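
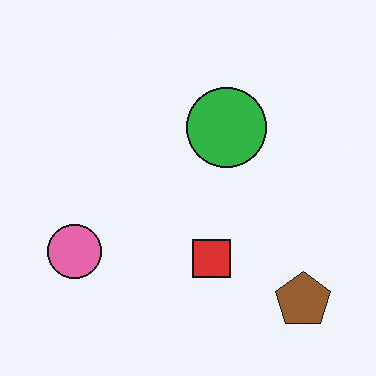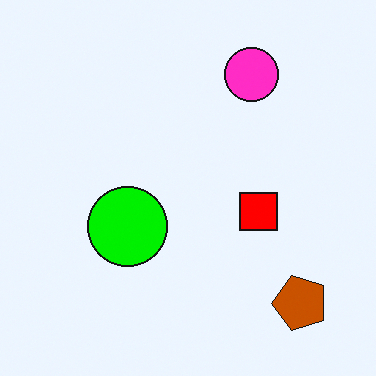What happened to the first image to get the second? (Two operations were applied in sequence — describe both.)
This is the original image transposed (reflected across the top-left ↔ bottom-right diagonal), then made much more vivid (saturation change).

Shapes have swapped their row and column positions — what was in the top-right is now in the bottom-left — a diagonal reflection. All colors are more vivid — a global saturation change.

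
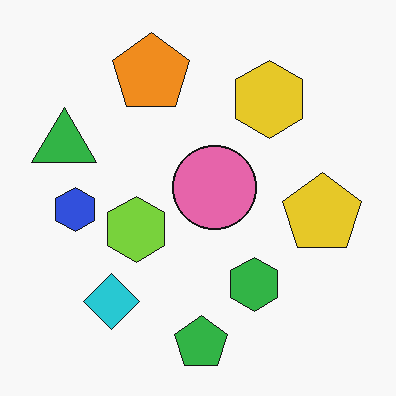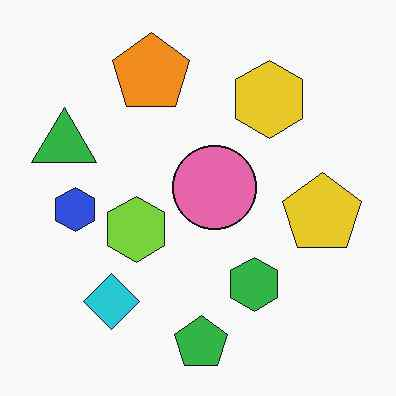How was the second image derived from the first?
The transformation is: given moderate JPEG compression.

Blocky 8×8 compression artifacts appear around shape edges and the flat background shows ringing — characteristic JPEG degradation.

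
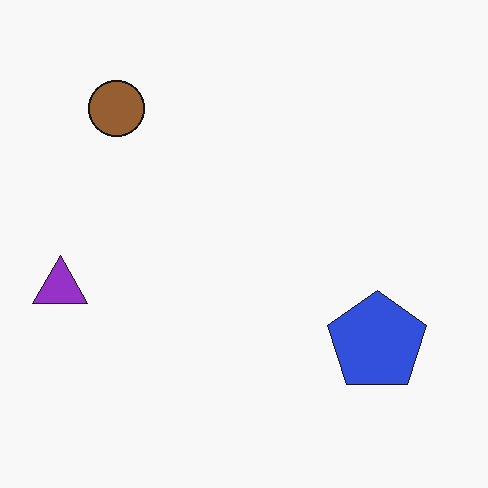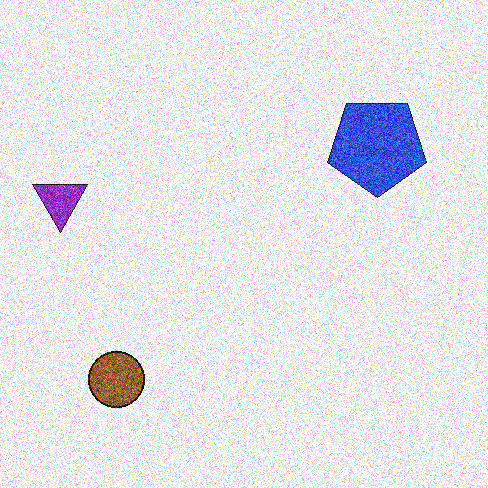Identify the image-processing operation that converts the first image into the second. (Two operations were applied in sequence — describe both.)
The transformation is: flipped vertically (top ↔ bottom), then degraded with a thick layer of grain.

The brown circle is in the top-left of the first image and the bottom-left of the second — shapes on opposite sides of the horizontal midline have swapped in a mirror flip. Random speckle covers the whole image, including the flat background.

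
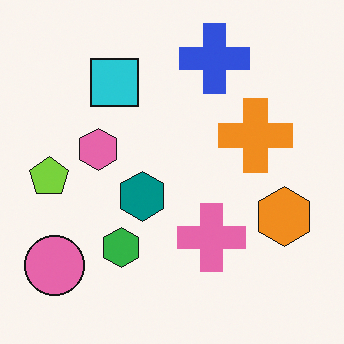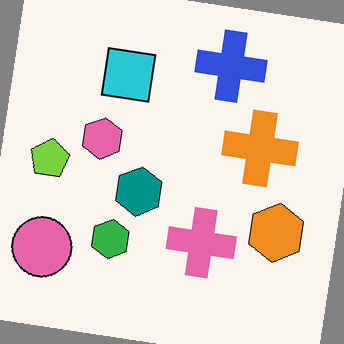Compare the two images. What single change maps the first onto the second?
This is the original image rotated clockwise by a small amount.

Every shape is tilted by the same angle and the image corners show triangular fill wedges — a whole-image rotation by a non-right angle.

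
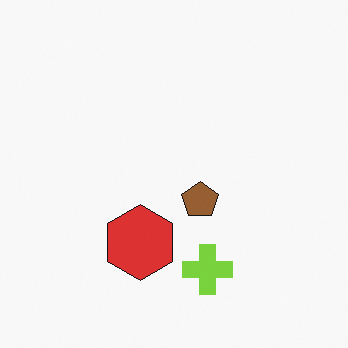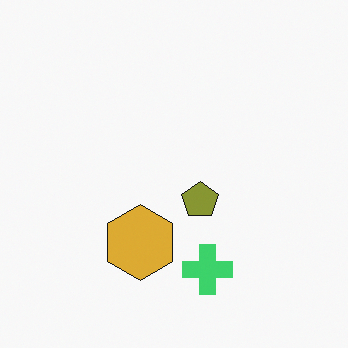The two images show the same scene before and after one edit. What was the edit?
The transformation is: hue-shifted slightly.

Every shape's color has rotated by the same amount around the hue wheel — a uniform hue shift.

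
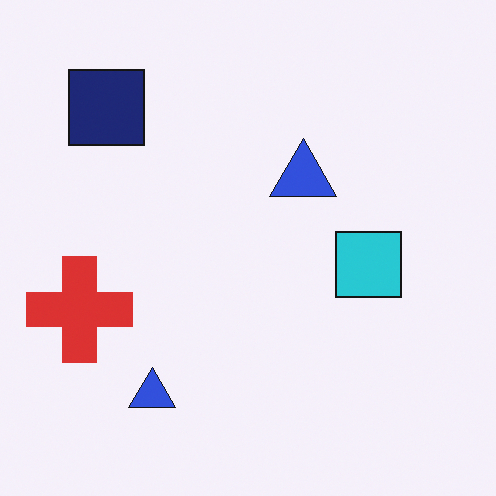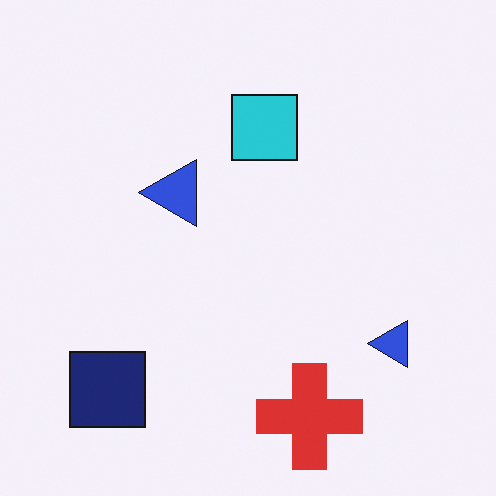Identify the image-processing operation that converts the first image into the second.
Rotated 90° counter-clockwise.

The navy square sits in the top-left of the first image and the bottom-left of the second — consistent with a whole-image 90° counter-clockwise rotation.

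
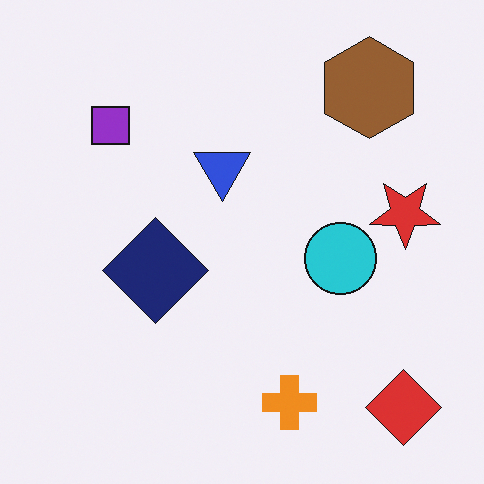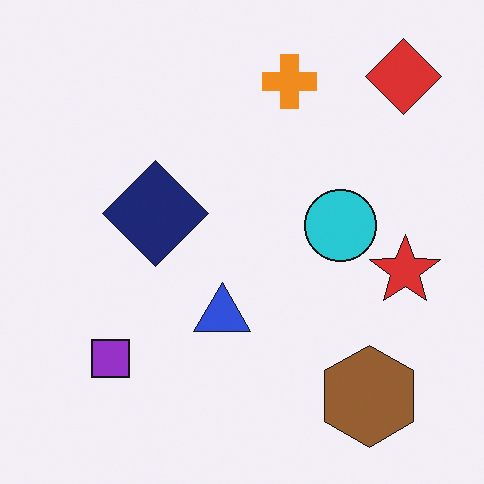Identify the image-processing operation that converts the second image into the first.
The transformation is: flipped vertically (top ↔ bottom).

The red diamond is in the top-right of the second image and the bottom-right of the first — shapes on opposite sides of the horizontal midline have swapped in a mirror flip.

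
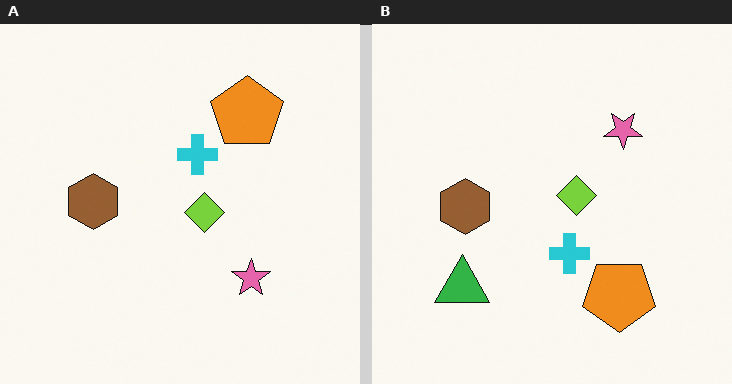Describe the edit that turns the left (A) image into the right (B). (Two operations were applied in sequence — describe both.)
It was flipped vertically (top ↔ bottom), then overlaid with an additional green triangle.

The orange pentagon is in the top-right of the left (A) image and the bottom-right of the right (B) — shapes on opposite sides of the horizontal midline have swapped in a mirror flip. A green triangle appears in the right (B) image that is absent from the left (A).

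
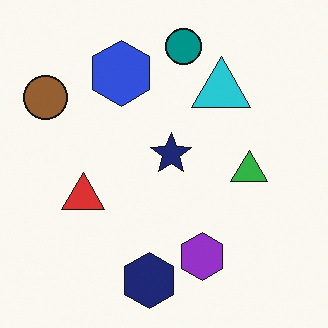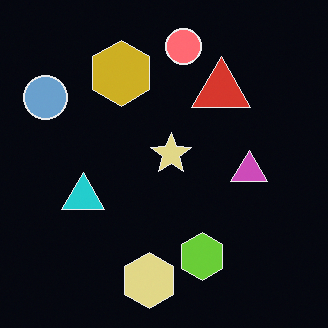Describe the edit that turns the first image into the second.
The transformation is: color-inverted (negative).

The light background has become dark and every shape's color is its complement — a photographic negative.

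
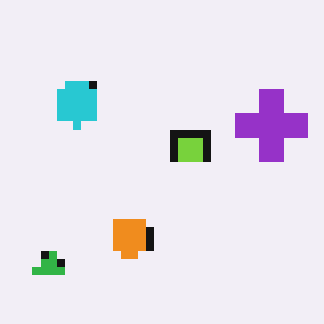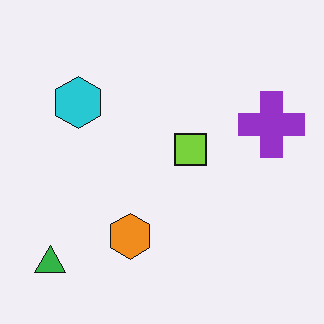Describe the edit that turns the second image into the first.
Pixelated into visible square blocks.

Shapes are reduced to large square blocks; fine edges and outlines are lost — a downscale-then-upscale (mosaic) effect.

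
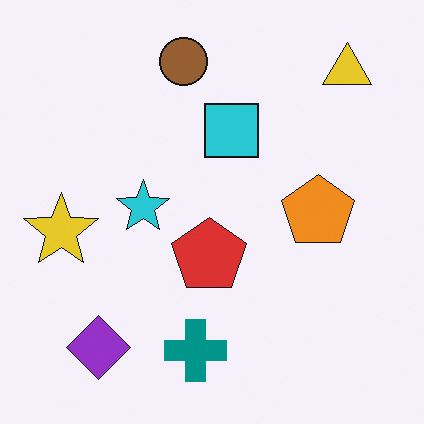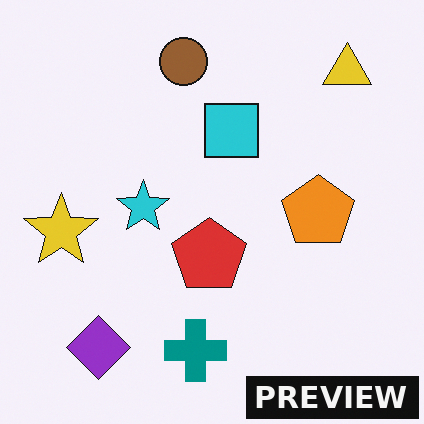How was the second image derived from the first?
Watermarked with the text "PREVIEW" in the lower-right corner.

A dark label reading "PREVIEW" appears in the lower-right corner.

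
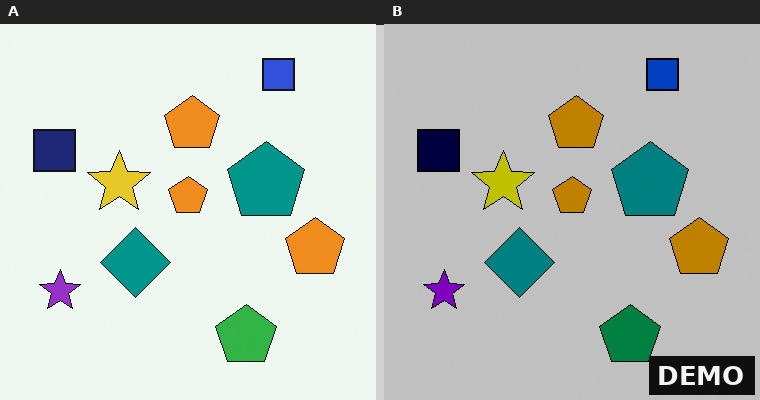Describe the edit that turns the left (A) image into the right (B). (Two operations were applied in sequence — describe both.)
The image was aggressively posterized, then watermarked with the text "DEMO" in the lower-right corner.

Each flat color has snapped to a coarser quantized level — most visibly, the near-white background has dropped to a flat grey. A dark label reading "DEMO" appears in the lower-right corner.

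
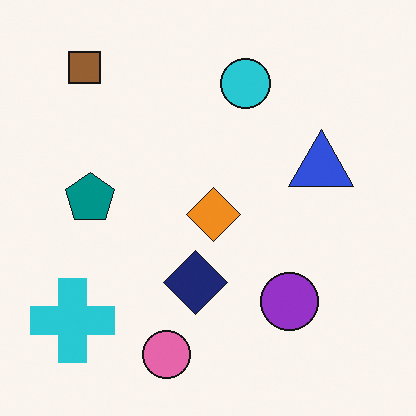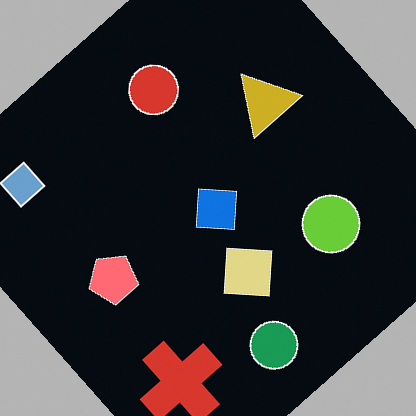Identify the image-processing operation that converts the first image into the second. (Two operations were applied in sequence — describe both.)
The second image is the first color-inverted (negative), then rotated counter-clockwise by a large amount — several tens of degrees.

The light background has become dark and every shape's color is its complement — a photographic negative. Every shape is tilted by the same angle and the image corners show triangular fill wedges — a whole-image rotation by a non-right angle.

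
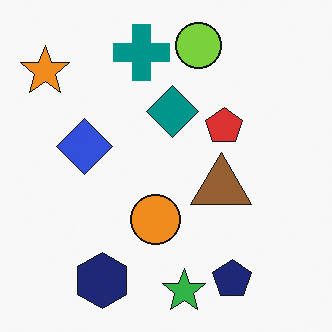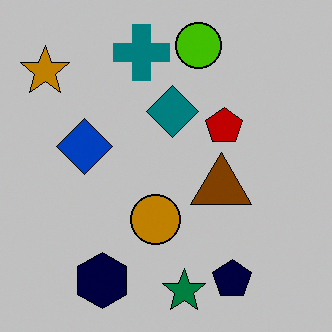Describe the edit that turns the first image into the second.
The transformation is: aggressively posterized.

Each flat color has snapped to a coarser quantized level — most visibly, the near-white background has dropped to a flat grey.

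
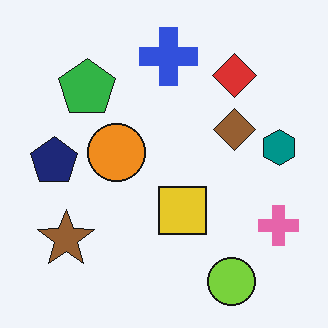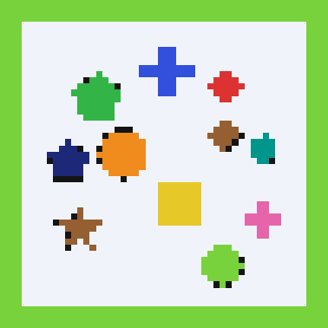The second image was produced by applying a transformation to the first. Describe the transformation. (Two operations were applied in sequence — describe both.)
This is the original image pixelated into visible square blocks, then framed with a lime border.

Shapes are reduced to large square blocks; fine edges and outlines are lost — a downscale-then-upscale (mosaic) effect. A solid lime frame runs around the edge of the second image, with the content slightly shrunk inside it.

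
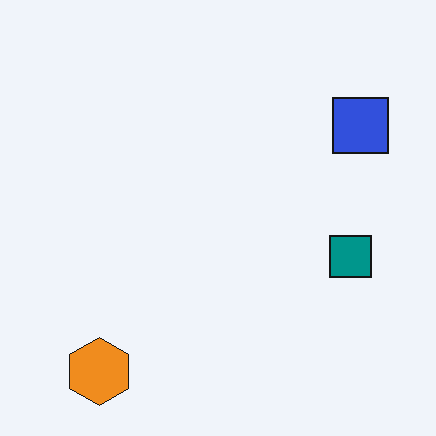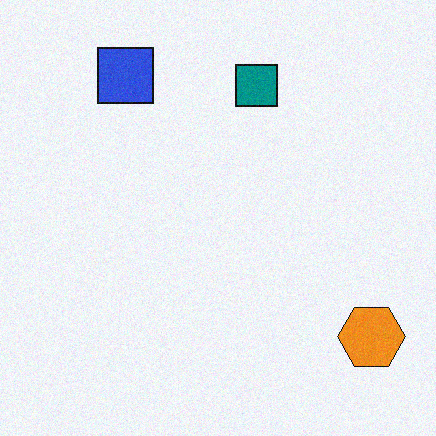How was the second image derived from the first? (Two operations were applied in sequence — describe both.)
The transformation is: rotated 90° counter-clockwise, then degraded with a light layer of grain.

The orange hexagon sits in the bottom-left of the first image and the bottom-right of the second — consistent with a whole-image 90° counter-clockwise rotation. Random speckle covers the whole image, including the flat background.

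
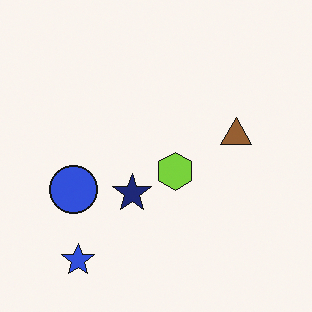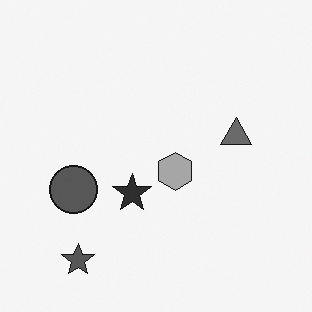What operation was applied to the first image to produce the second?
The transformation is: converted to grayscale.

All color is removed — every shape is now a shade of grey.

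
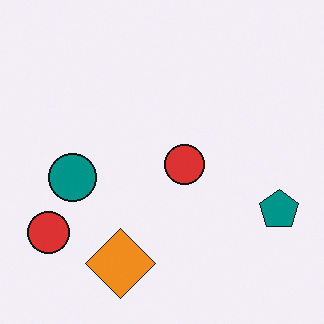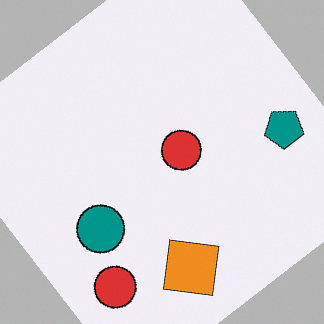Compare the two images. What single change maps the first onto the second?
It was rotated counter-clockwise by a large amount — several tens of degrees.

Every shape is tilted by the same angle and the image corners show triangular fill wedges — a whole-image rotation by a non-right angle.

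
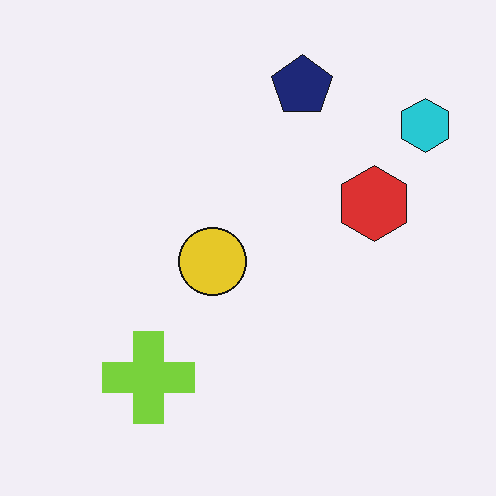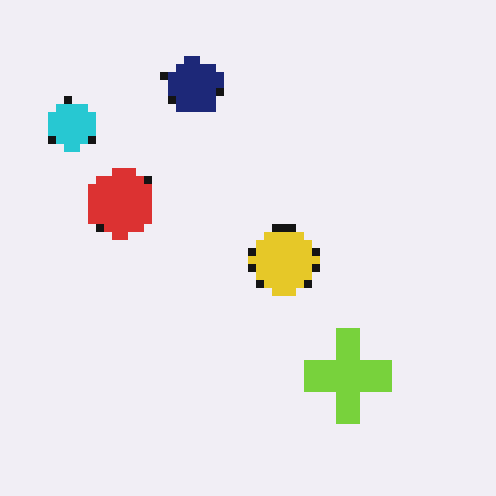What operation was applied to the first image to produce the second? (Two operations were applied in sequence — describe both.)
The transformation is: pixelated into visible square blocks, then flipped horizontally (left ↔ right).

Shapes are reduced to large square blocks; fine edges and outlines are lost — a downscale-then-upscale (mosaic) effect. The cyan hexagon is in the top-right of the first image and the top-left of the second — shapes on opposite sides of the vertical midline have swapped in a mirror flip.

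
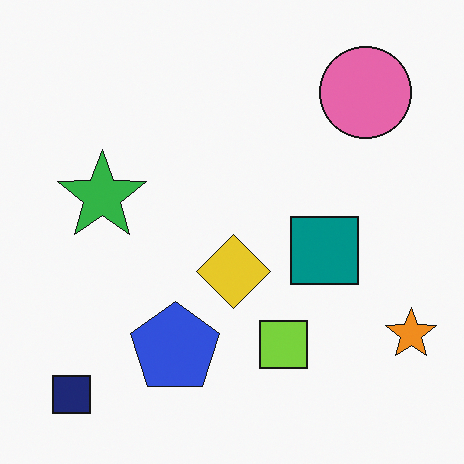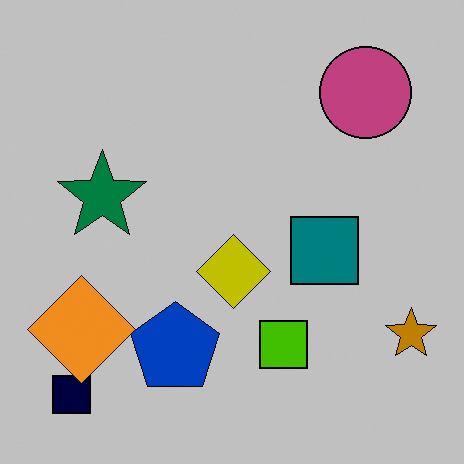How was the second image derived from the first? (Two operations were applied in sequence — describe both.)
The transformation is: aggressively posterized, then overlaid with an additional orange diamond.

Each flat color has snapped to a coarser quantized level — most visibly, the near-white background has dropped to a flat grey. An orange diamond appears in the second image that is absent from the first.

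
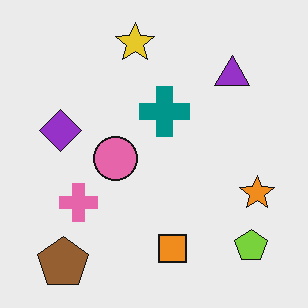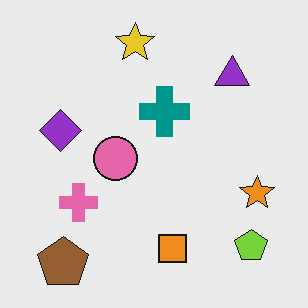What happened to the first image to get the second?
The transformation is: JPEG-compressed with visible artifacts.

Blocky 8×8 compression artifacts appear around shape edges and the flat background shows ringing — characteristic JPEG degradation.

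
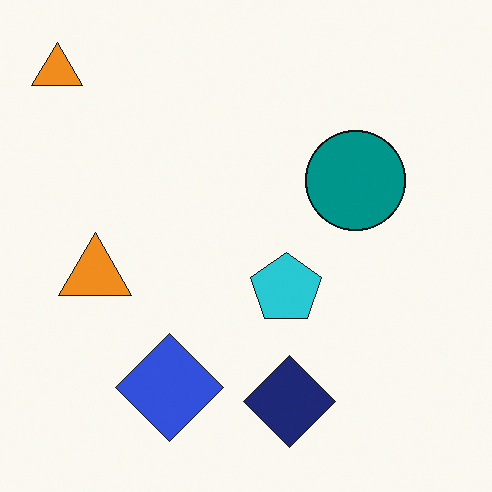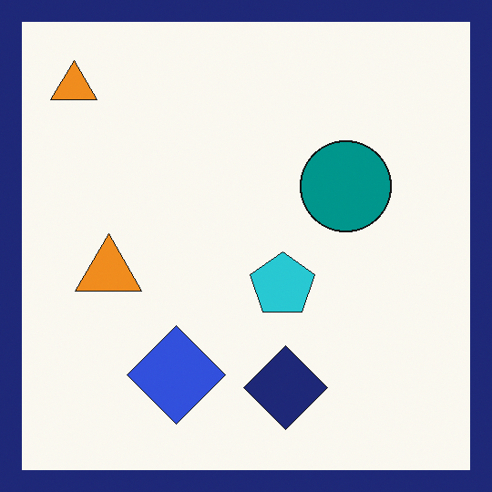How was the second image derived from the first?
This is the original image framed with a navy border.

A solid navy frame runs around the edge of the second image, with the content slightly shrunk inside it.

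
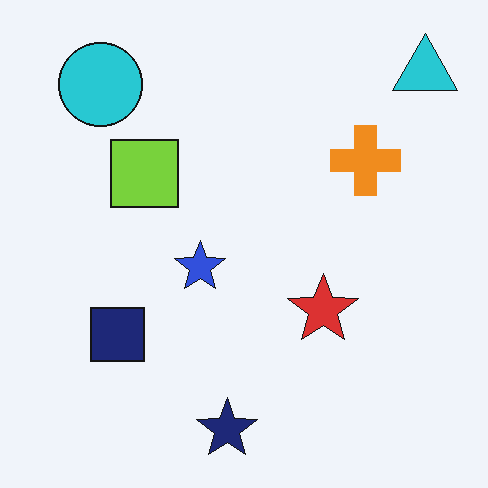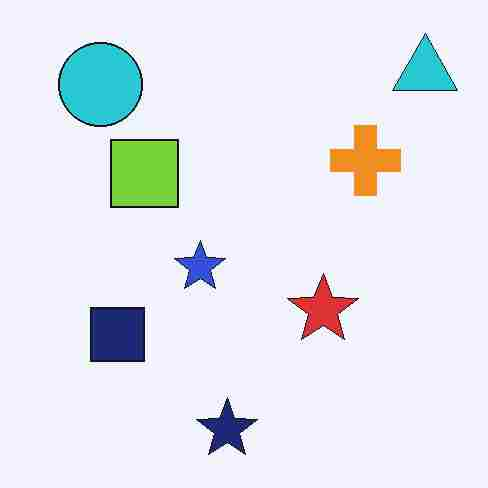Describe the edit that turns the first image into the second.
The second image is the first heavily JPEG-compressed with obvious blocking artifacts.

Blocky 8×8 compression artifacts appear around shape edges and the flat background shows ringing — characteristic JPEG degradation.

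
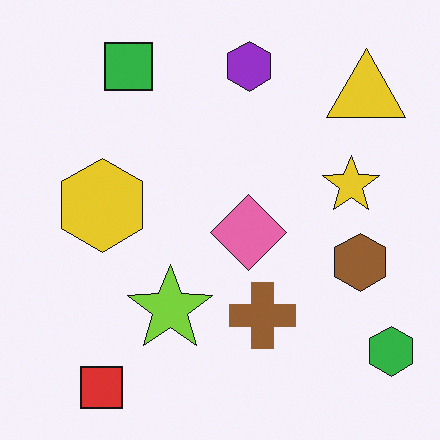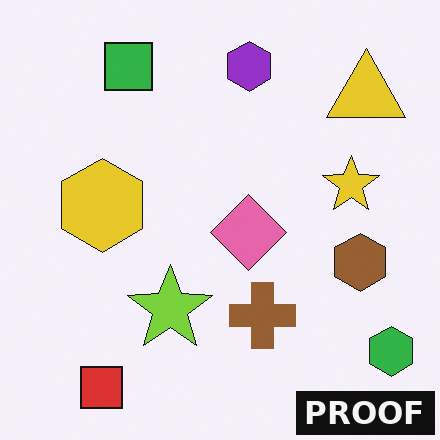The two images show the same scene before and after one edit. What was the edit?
It was watermarked with the text "PROOF" in the lower-right corner.

A dark label reading "PROOF" appears in the lower-right corner.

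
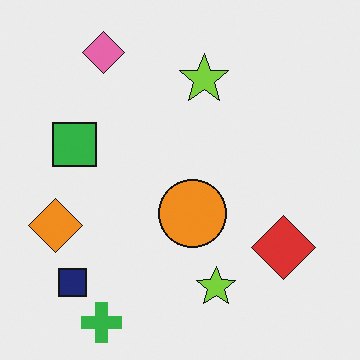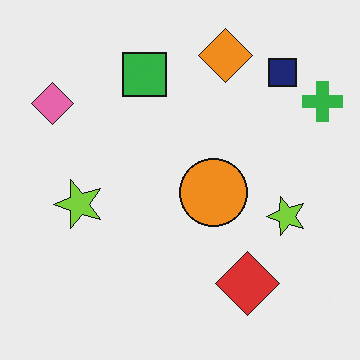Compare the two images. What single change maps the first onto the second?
This is the original image transposed (reflected across the top-left ↔ bottom-right diagonal).

Shapes have swapped their row and column positions — what was in the top-right is now in the bottom-left — a diagonal reflection.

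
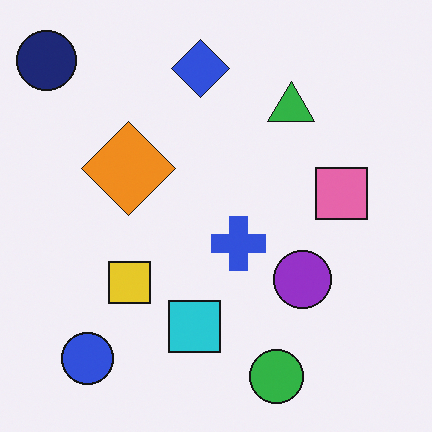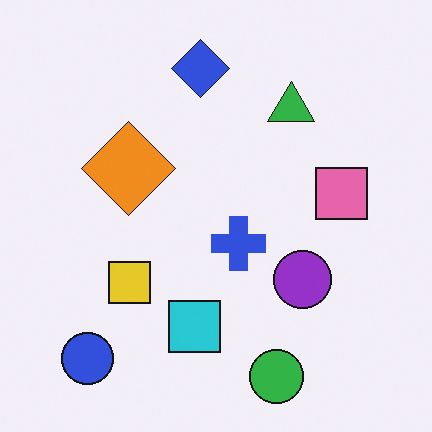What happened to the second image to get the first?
It was overlaid with an additional navy circle.

A navy circle appears in the first image that is absent from the second.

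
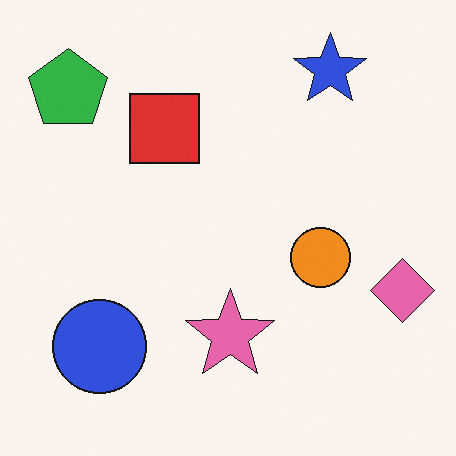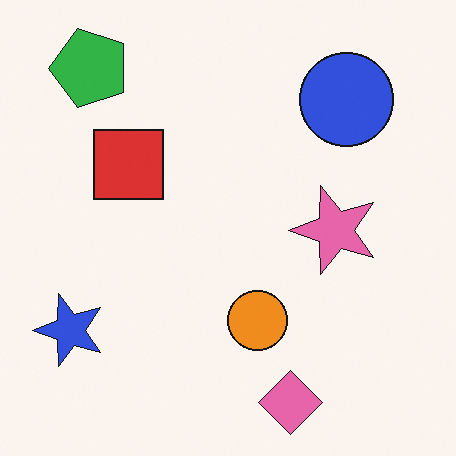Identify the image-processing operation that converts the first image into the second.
It was transposed (reflected across the top-left ↔ bottom-right diagonal).

Shapes have swapped their row and column positions — what was in the top-right is now in the bottom-left — a diagonal reflection.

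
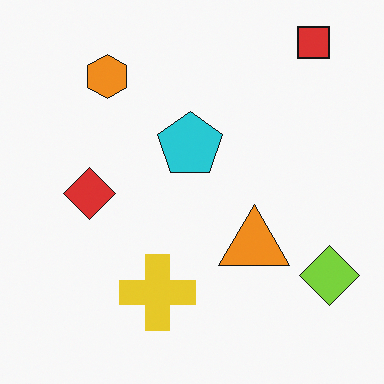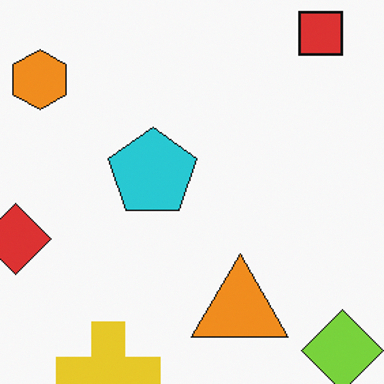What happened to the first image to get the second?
The second image is the first cropped slightly and scaled back up.

The visible shapes are larger and the field of view is narrower; shapes near the original edges may be partly or wholly outside the frame — a crop-and-rescale.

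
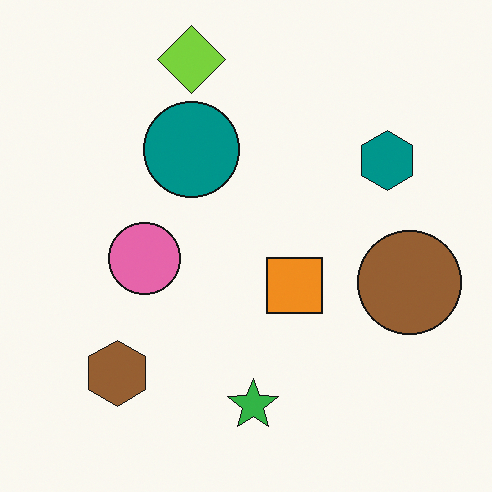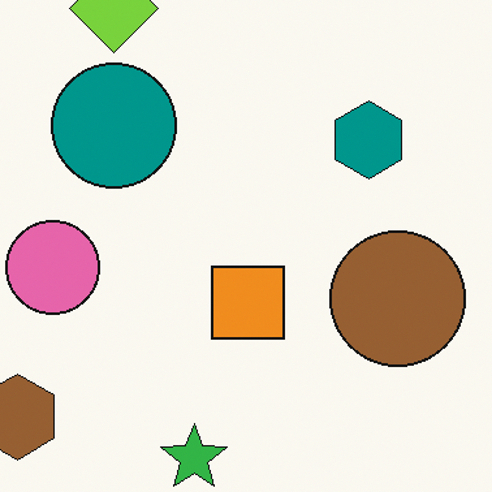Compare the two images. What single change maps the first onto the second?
The second image is the first cropped to a modestly smaller region and rescaled.

The visible shapes are larger and the field of view is narrower; shapes near the original edges may be partly or wholly outside the frame — a crop-and-rescale.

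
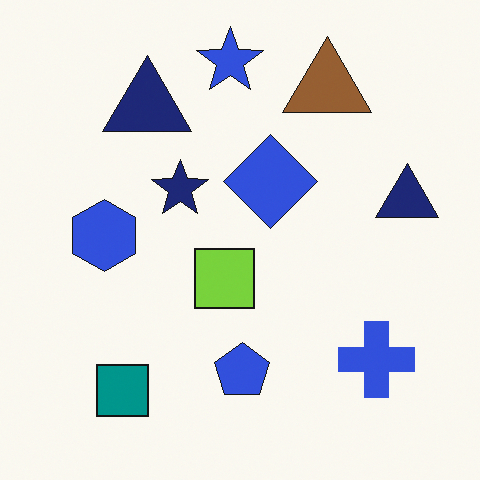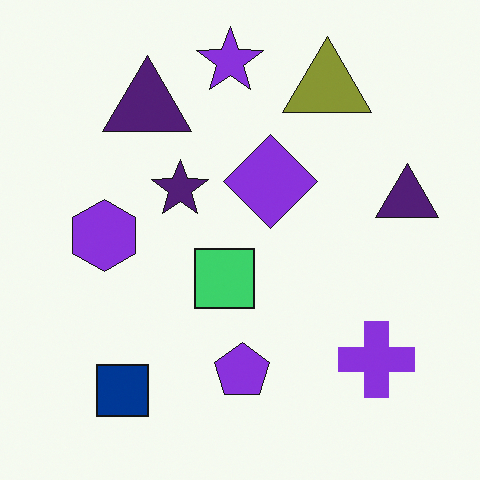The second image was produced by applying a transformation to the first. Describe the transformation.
Hue-shifted by a small amount.

Every shape's color has rotated by the same amount around the hue wheel — a uniform hue shift.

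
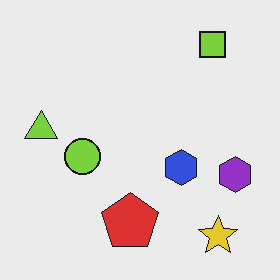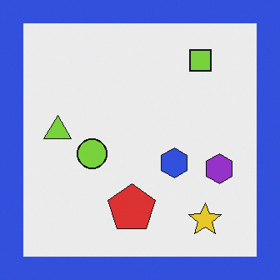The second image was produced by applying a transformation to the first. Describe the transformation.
The second image is the first framed with a blue border.

A solid blue frame runs around the edge of the second image, with the content slightly shrunk inside it.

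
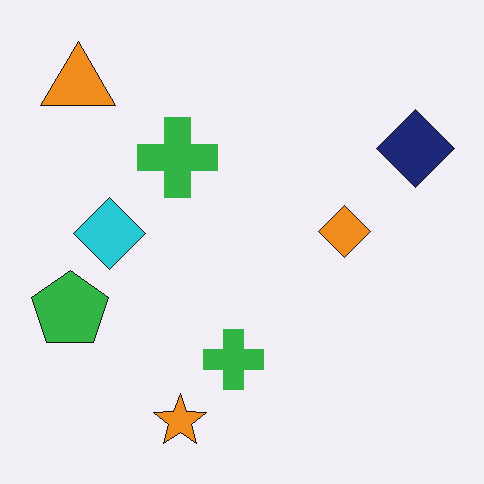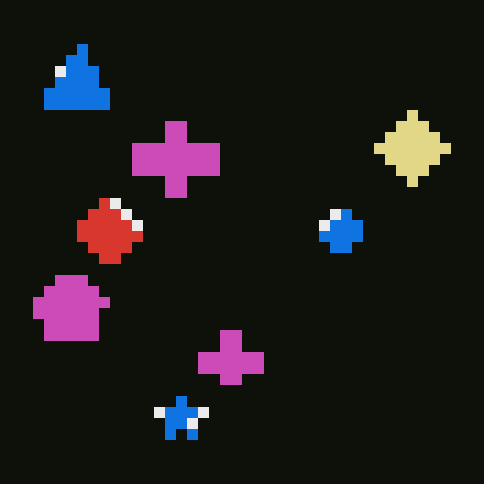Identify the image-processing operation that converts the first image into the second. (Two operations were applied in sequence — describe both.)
The second image is the first color-inverted (negative), then heavily pixelated into large blocks.

The light background has become dark and every shape's color is its complement — a photographic negative. Shapes are reduced to large square blocks; fine edges and outlines are lost — a downscale-then-upscale (mosaic) effect.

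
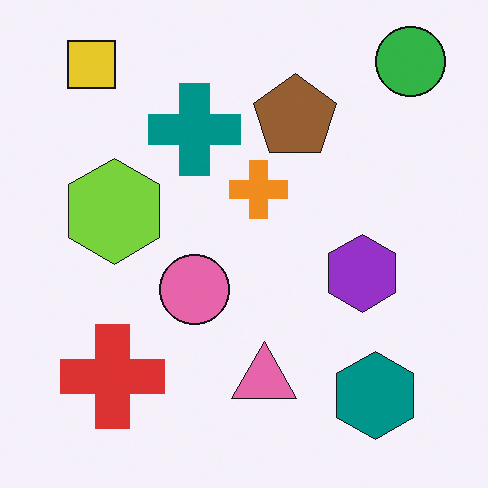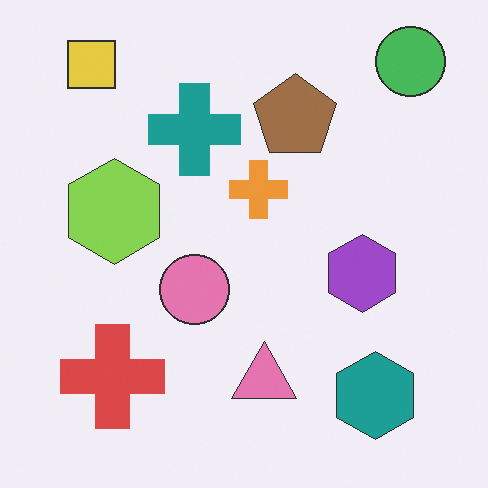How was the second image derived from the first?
The transformation is: given slightly reduced contrast.

Tones are pushed toward mid-grey across the whole image — a global contrast change.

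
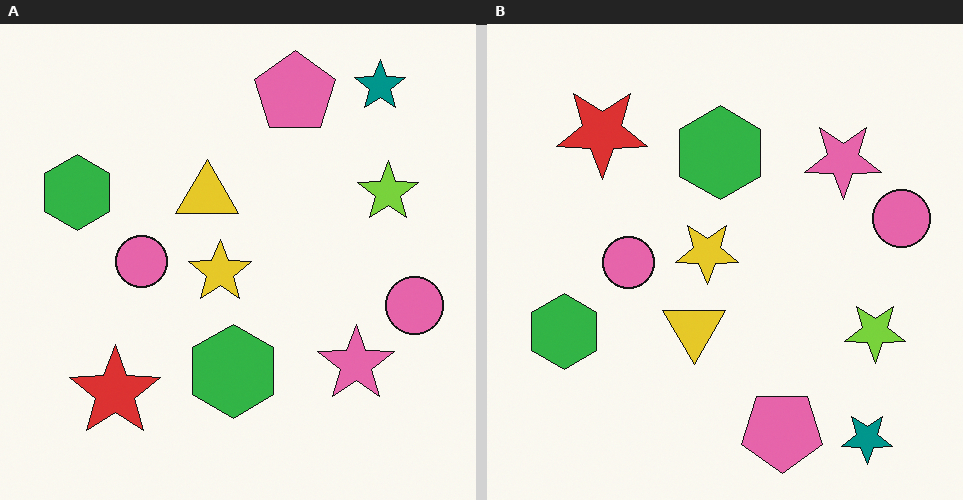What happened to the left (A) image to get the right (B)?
It was flipped vertically (top ↔ bottom).

The teal star is in the top-right of the left (A) image and the bottom-right of the right (B) — shapes on opposite sides of the horizontal midline have swapped in a mirror flip.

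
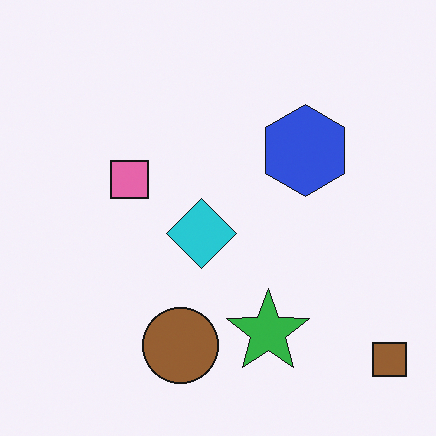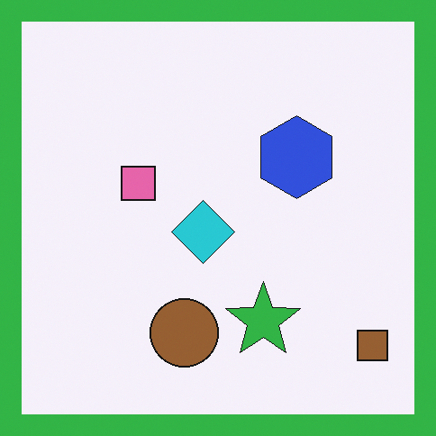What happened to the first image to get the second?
The image was framed with a green border.

A solid green frame runs around the edge of the second image, with the content slightly shrunk inside it.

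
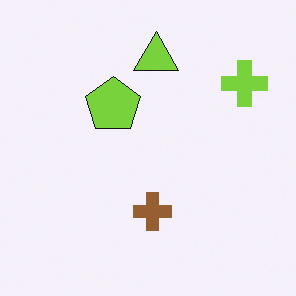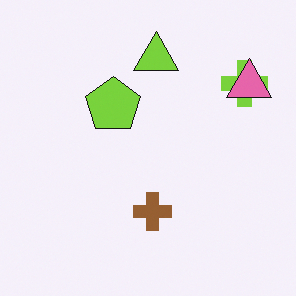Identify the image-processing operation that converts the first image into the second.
The second image is the first overlaid with an additional pink triangle.

A pink triangle appears in the second image that is absent from the first.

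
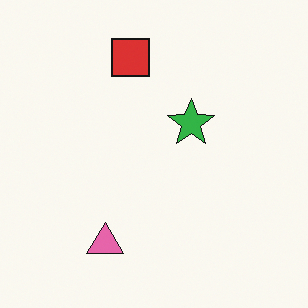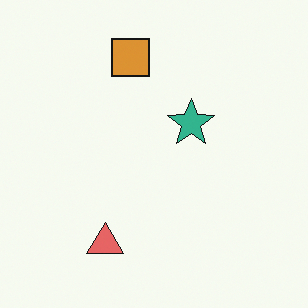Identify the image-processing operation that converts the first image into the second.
The second image is the first hue-shifted by a small amount.

Every shape's color has rotated by the same amount around the hue wheel — a uniform hue shift.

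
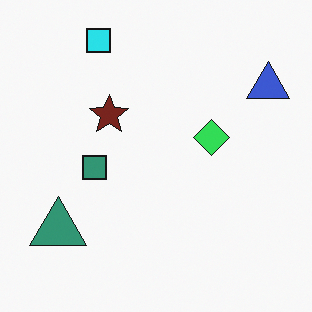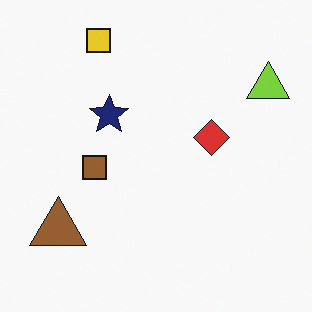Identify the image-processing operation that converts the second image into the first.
The first image is the second hue-shifted through roughly a third of the color wheel.

Every shape's color has rotated by the same amount around the hue wheel — a uniform hue shift.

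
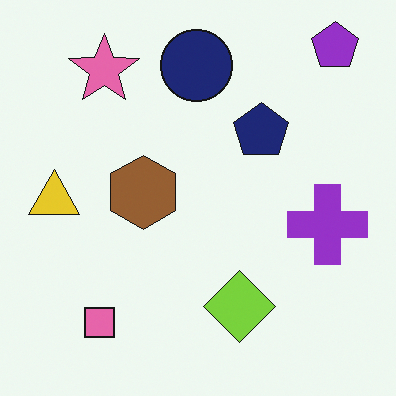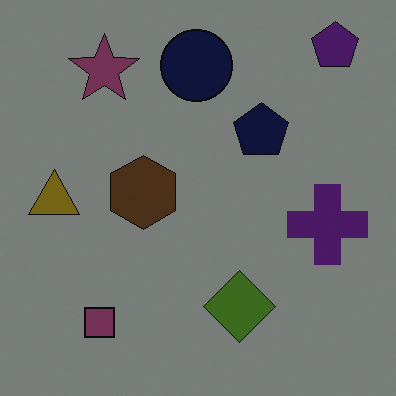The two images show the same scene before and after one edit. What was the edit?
The image was noticeably darkened.

Every pixel — background and shapes alike — is uniformly darkened.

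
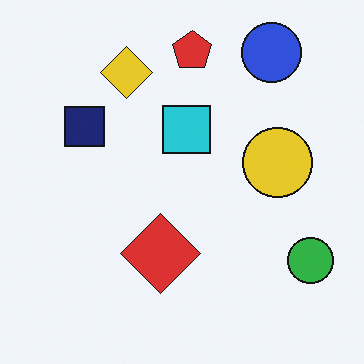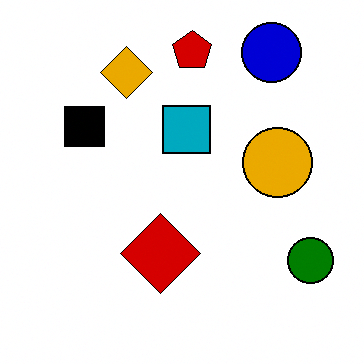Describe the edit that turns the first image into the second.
The second image is the first boosted in contrast.

Tones are pushed away from mid-grey across the whole image — a global contrast change.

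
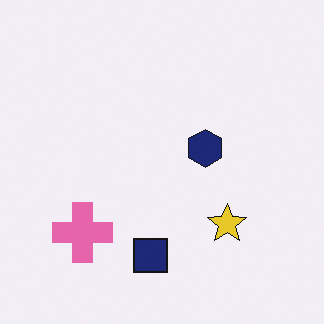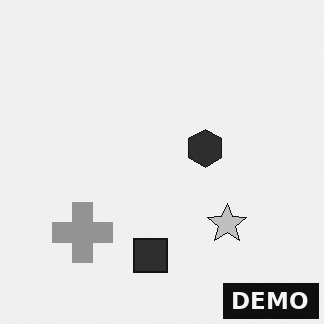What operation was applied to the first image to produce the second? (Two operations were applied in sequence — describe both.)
The second image is the first converted to grayscale, then watermarked with the text "DEMO" in the lower-right corner.

All color is removed — every shape is now a shade of grey. A dark label reading "DEMO" appears in the lower-right corner.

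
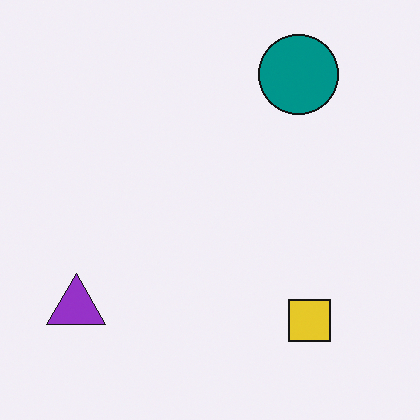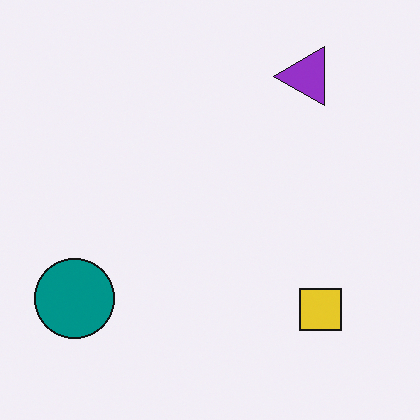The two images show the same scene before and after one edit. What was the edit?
The image was transposed (reflected across the top-left ↔ bottom-right diagonal).

Shapes have swapped their row and column positions — what was in the top-right is now in the bottom-left — a diagonal reflection.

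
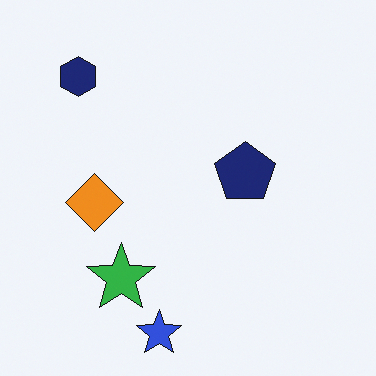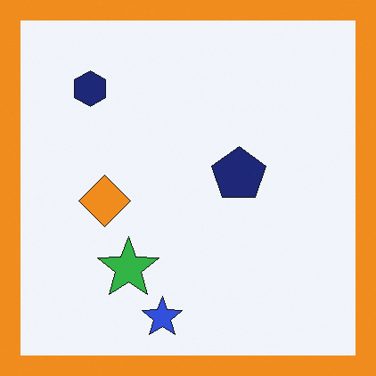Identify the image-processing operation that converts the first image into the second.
Framed with a orange border.

A solid orange frame runs around the edge of the second image, with the content slightly shrunk inside it.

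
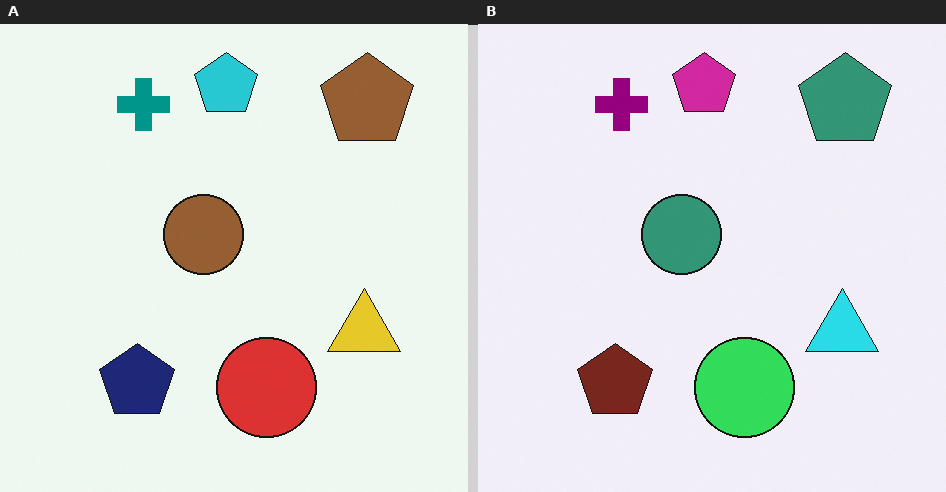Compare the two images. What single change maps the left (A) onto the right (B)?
Hue-shifted noticeably.

Every shape's color has rotated by the same amount around the hue wheel — a uniform hue shift.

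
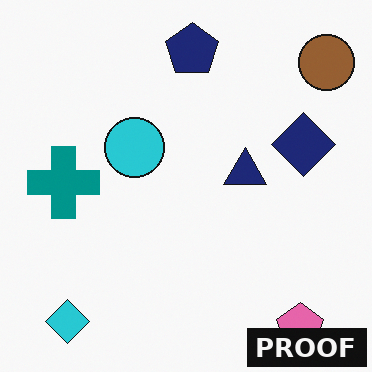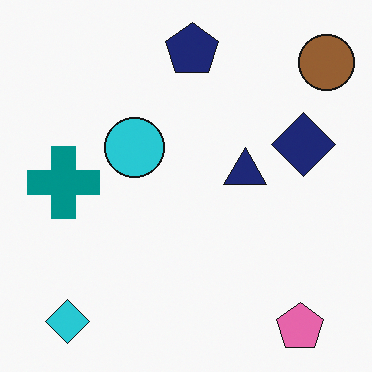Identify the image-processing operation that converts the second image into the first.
The image was watermarked with the text "PROOF" in the lower-right corner.

A dark label reading "PROOF" appears in the lower-right corner.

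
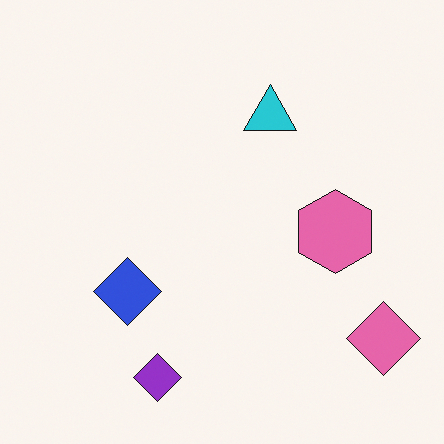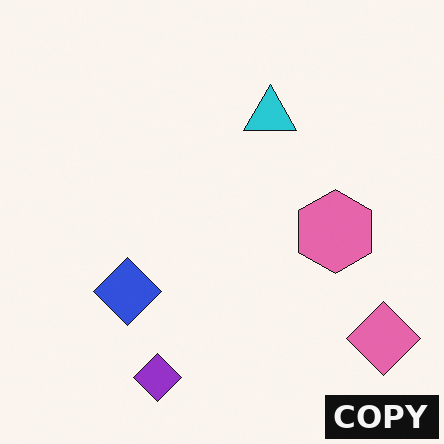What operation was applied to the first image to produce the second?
The image was watermarked with the text "COPY" in the lower-right corner.

A dark label reading "COPY" appears in the lower-right corner.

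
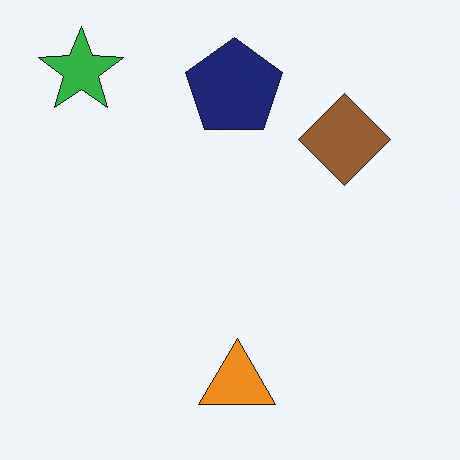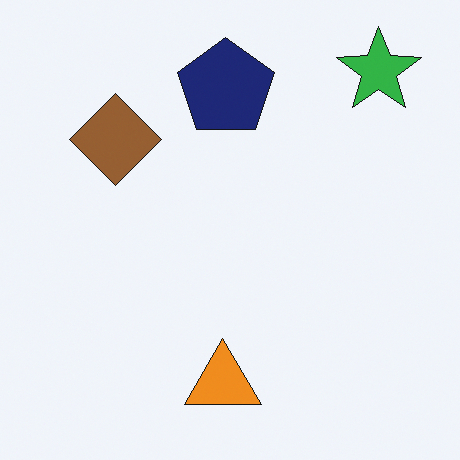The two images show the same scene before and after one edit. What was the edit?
The transformation is: flipped horizontally (left ↔ right).

The green star is in the top-left of the first image and the top-right of the second — shapes on opposite sides of the vertical midline have swapped in a mirror flip.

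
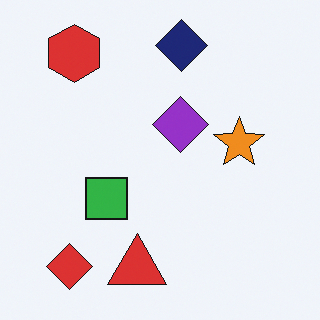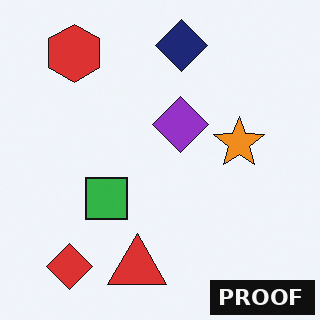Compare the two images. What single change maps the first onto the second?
The second image is the first watermarked with the text "PROOF" in the lower-right corner.

A dark label reading "PROOF" appears in the lower-right corner.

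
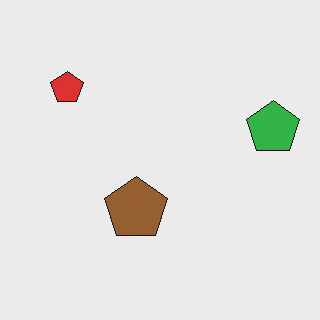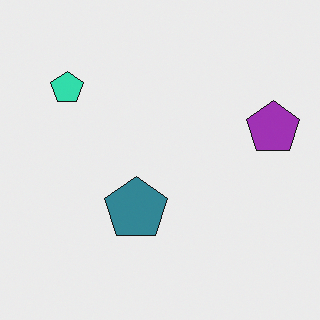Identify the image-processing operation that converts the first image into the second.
The second image is the first hue-shifted through roughly half the color wheel.

Every shape's color has rotated by the same amount around the hue wheel — a uniform hue shift.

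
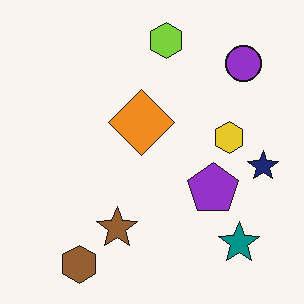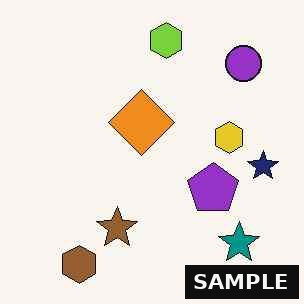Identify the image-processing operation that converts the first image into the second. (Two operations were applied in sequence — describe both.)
JPEG-compressed with visible artifacts, then watermarked with the text "SAMPLE" in the lower-right corner.

Blocky 8×8 compression artifacts appear around shape edges and the flat background shows ringing — characteristic JPEG degradation. A dark label reading "SAMPLE" appears in the lower-right corner.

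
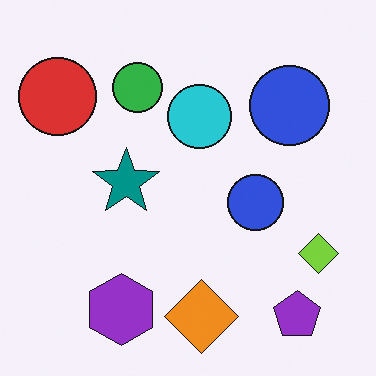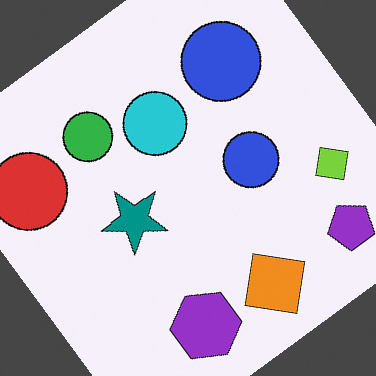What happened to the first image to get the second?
It was rotated counter-clockwise by a large amount — several tens of degrees.

Every shape is tilted by the same angle and the image corners show triangular fill wedges — a whole-image rotation by a non-right angle.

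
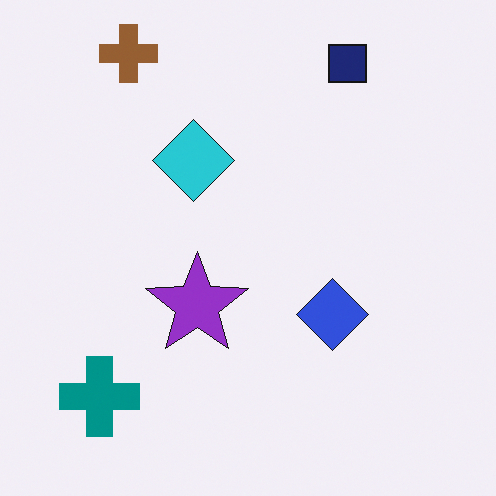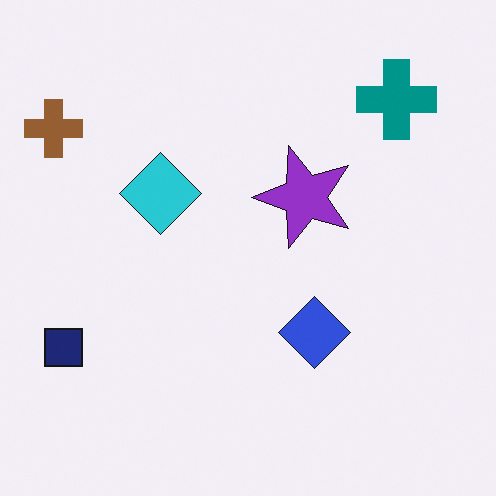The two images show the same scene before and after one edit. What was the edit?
The image was transposed (reflected across the top-left ↔ bottom-right diagonal).

Shapes have swapped their row and column positions — what was in the top-right is now in the bottom-left — a diagonal reflection.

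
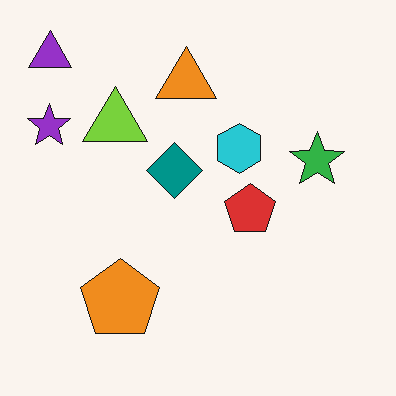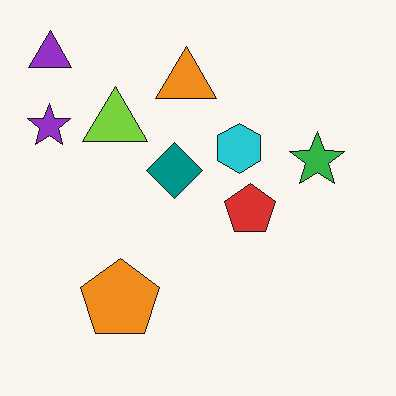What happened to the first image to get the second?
The transformation is: given moderate JPEG compression.

Blocky 8×8 compression artifacts appear around shape edges and the flat background shows ringing — characteristic JPEG degradation.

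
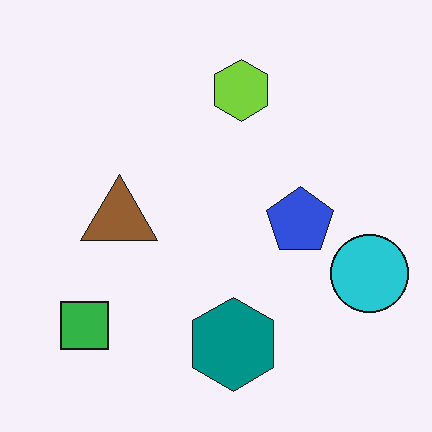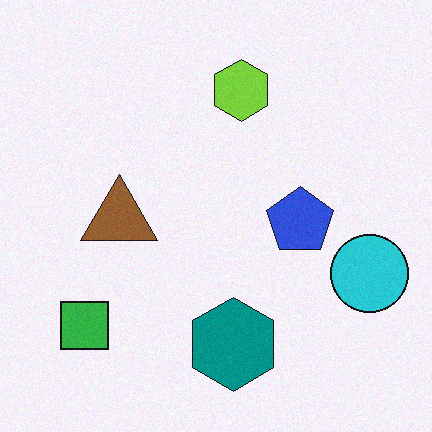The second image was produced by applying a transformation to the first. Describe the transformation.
It was degraded with subtle gaussian noise.

Random speckle covers the whole image, including the flat background.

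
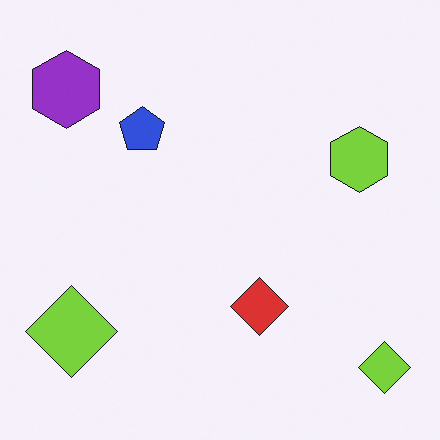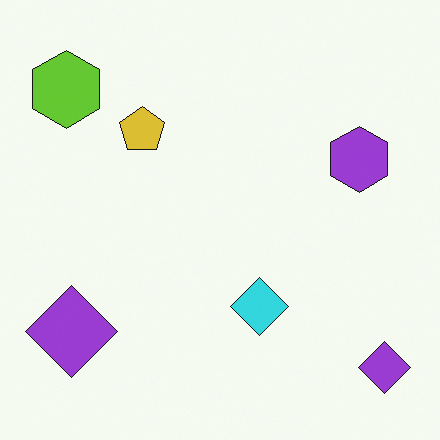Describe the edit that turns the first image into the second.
The second image is the first hue-shifted by a large amount.

Every shape's color has rotated by the same amount around the hue wheel — a uniform hue shift.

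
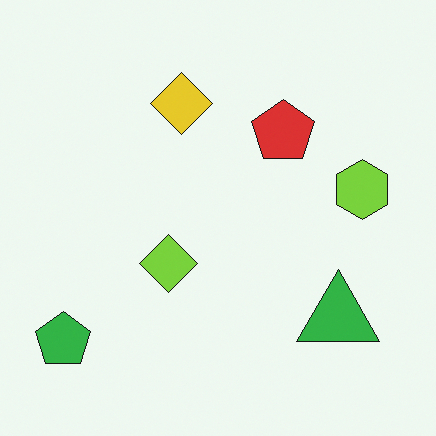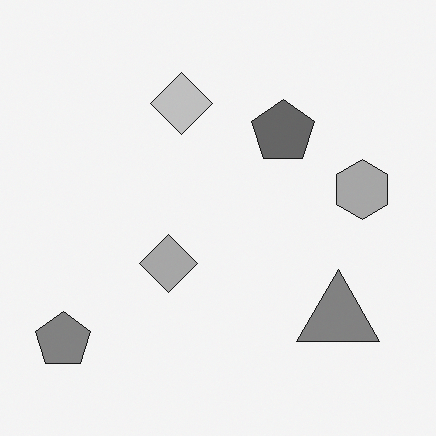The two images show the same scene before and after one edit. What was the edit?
The image was converted to grayscale.

All color is removed — every shape is now a shade of grey.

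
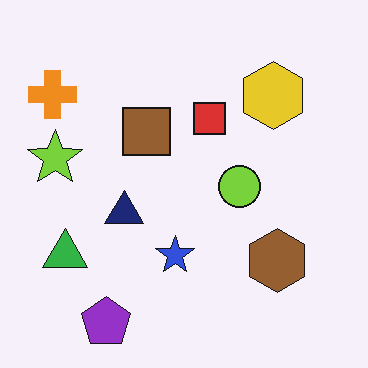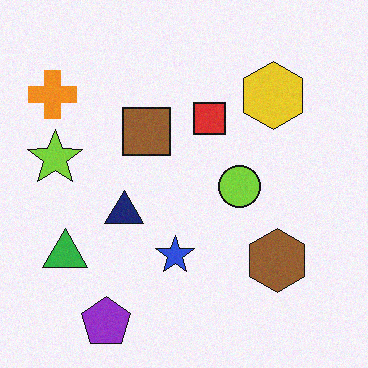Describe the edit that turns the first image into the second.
It was degraded with a light layer of grain.

Random speckle covers the whole image, including the flat background.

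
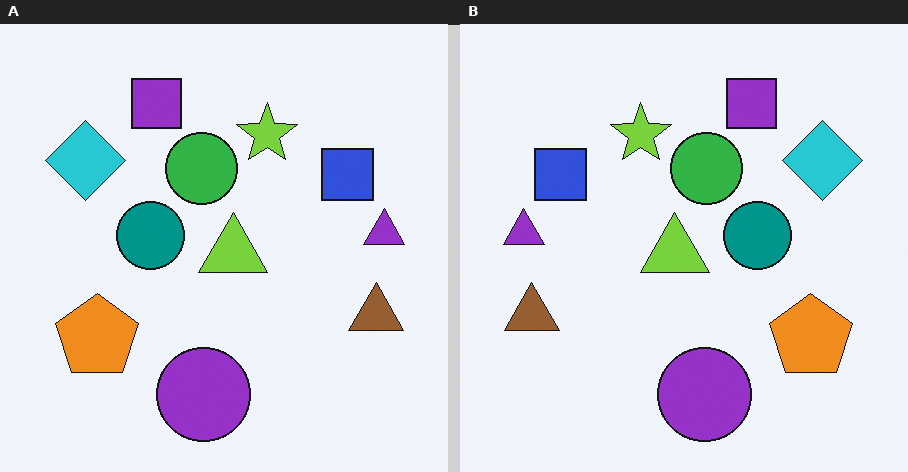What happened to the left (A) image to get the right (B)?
It was flipped horizontally (left ↔ right).

The purple triangle is in the right of the left (A) image and the left of the right (B) — shapes on opposite sides of the vertical midline have swapped in a mirror flip.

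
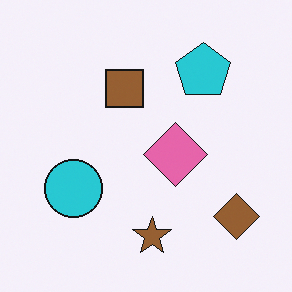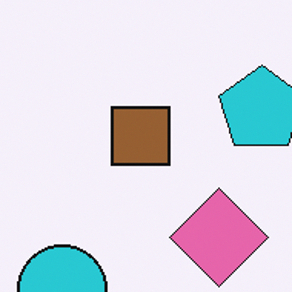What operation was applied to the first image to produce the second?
Cropped slightly and scaled back up.

The visible shapes are larger and the field of view is narrower; shapes near the original edges may be partly or wholly outside the frame — a crop-and-rescale.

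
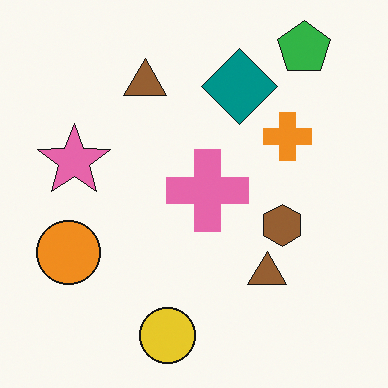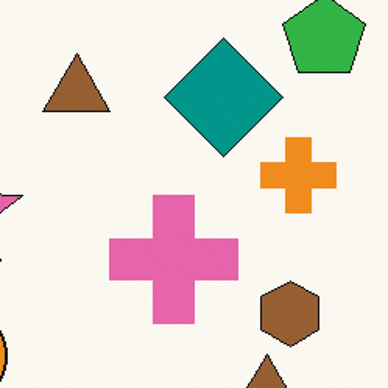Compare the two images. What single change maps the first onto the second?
The transformation is: cropped to a modestly smaller region and rescaled.

The visible shapes are larger and the field of view is narrower; shapes near the original edges may be partly or wholly outside the frame — a crop-and-rescale.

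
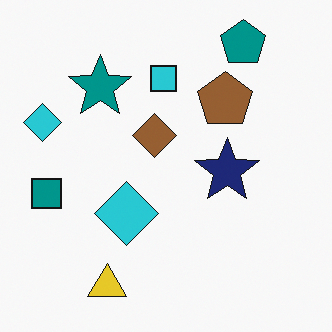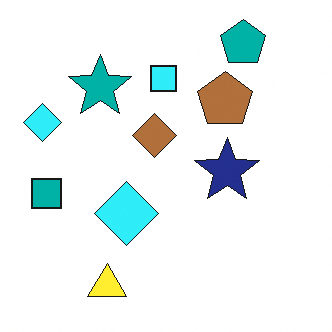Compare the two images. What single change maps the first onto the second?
The second image is the first brightened a little.

Every pixel — background and shapes alike — is uniformly brightened.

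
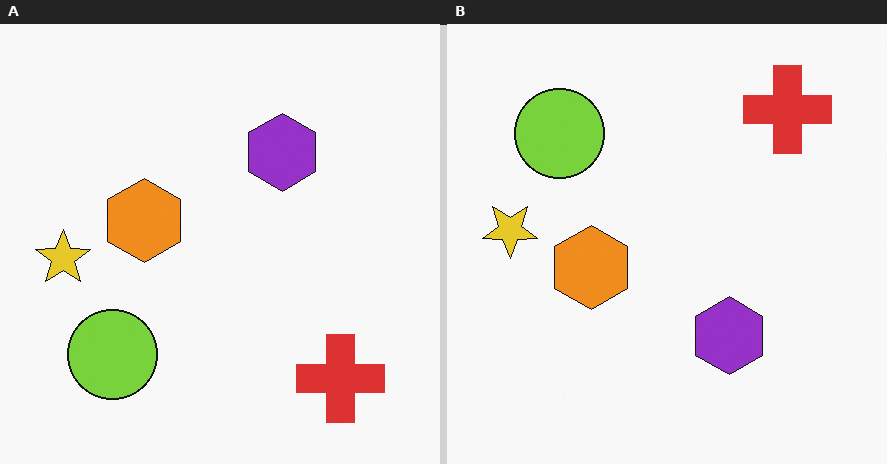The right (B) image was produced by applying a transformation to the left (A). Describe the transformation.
This is the original image flipped vertically (top ↔ bottom).

The red cross is in the bottom-right of the left (A) image and the top-right of the right (B) — shapes on opposite sides of the horizontal midline have swapped in a mirror flip.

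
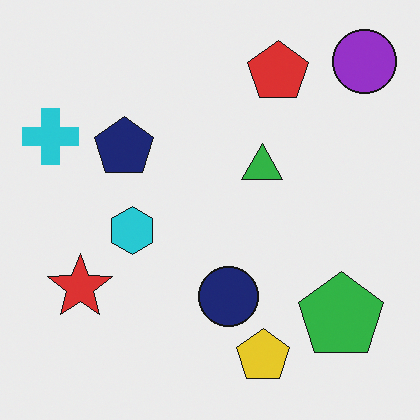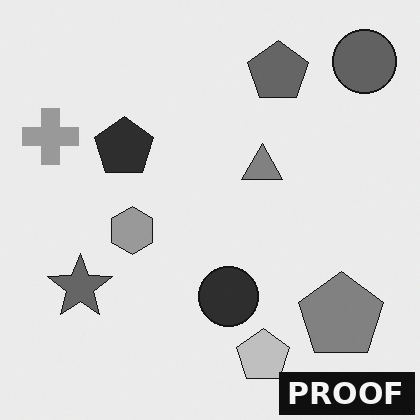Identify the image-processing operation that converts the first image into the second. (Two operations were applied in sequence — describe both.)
The second image is the first converted to grayscale, then watermarked with the text "PROOF" in the lower-right corner.

All color is removed — every shape is now a shade of grey. A dark label reading "PROOF" appears in the lower-right corner.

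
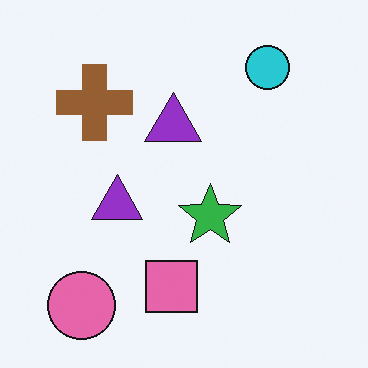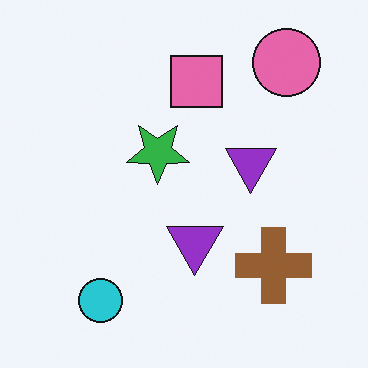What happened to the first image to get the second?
This is the original image rotated 180°.

The pink circle sits in the bottom-left of the first image and the top-right of the second — consistent with a whole-image 180° rotation.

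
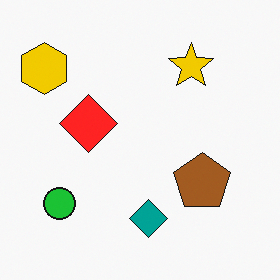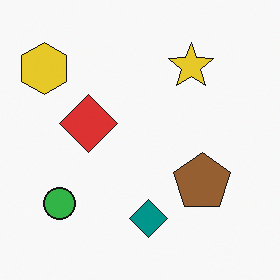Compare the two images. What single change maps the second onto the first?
The first image is the second slightly oversaturated.

All colors are more vivid — a global saturation change.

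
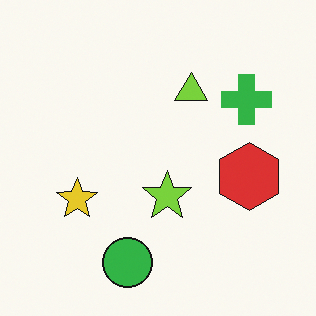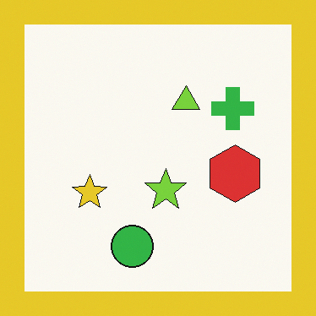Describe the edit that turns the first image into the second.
It was framed with a yellow border.

A solid yellow frame runs around the edge of the second image, with the content slightly shrunk inside it.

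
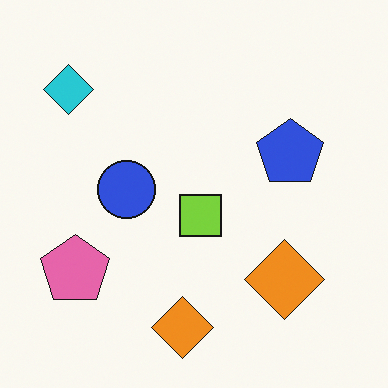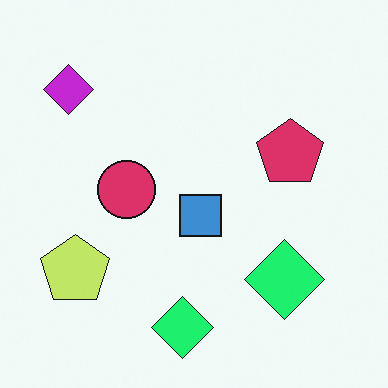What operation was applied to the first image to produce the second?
Hue-shifted noticeably.

Every shape's color has rotated by the same amount around the hue wheel — a uniform hue shift.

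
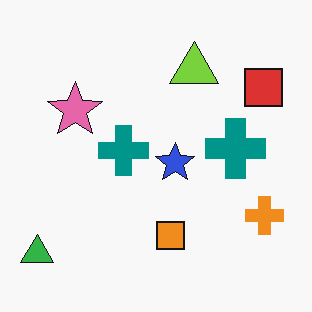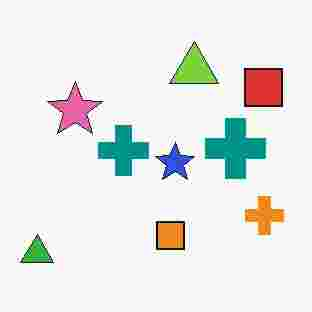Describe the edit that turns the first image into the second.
This is the original image heavily JPEG-compressed with obvious blocking artifacts.

Blocky 8×8 compression artifacts appear around shape edges and the flat background shows ringing — characteristic JPEG degradation.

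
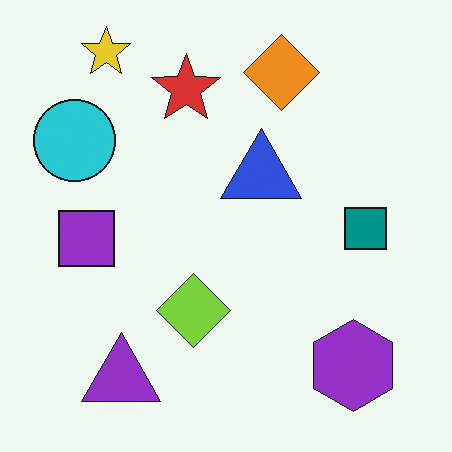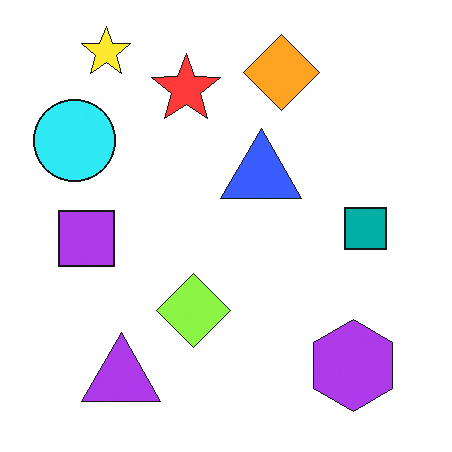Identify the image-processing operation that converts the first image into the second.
Slightly brightened.

Every pixel — background and shapes alike — is uniformly brightened.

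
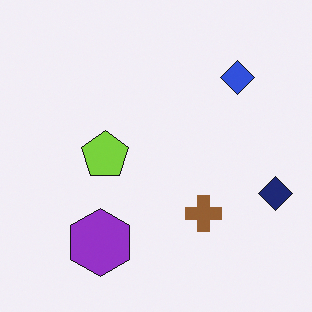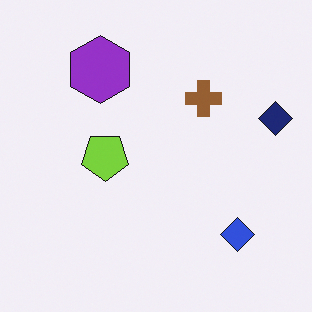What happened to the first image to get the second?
Flipped vertically (top ↔ bottom).

The purple hexagon is in the bottom-left of the first image and the top-left of the second — shapes on opposite sides of the horizontal midline have swapped in a mirror flip.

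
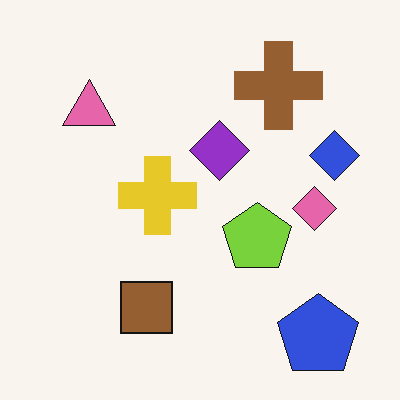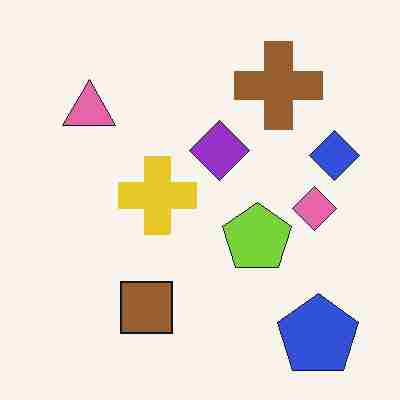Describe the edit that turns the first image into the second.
The transformation is: heavily JPEG-compressed with obvious blocking artifacts.

Blocky 8×8 compression artifacts appear around shape edges and the flat background shows ringing — characteristic JPEG degradation.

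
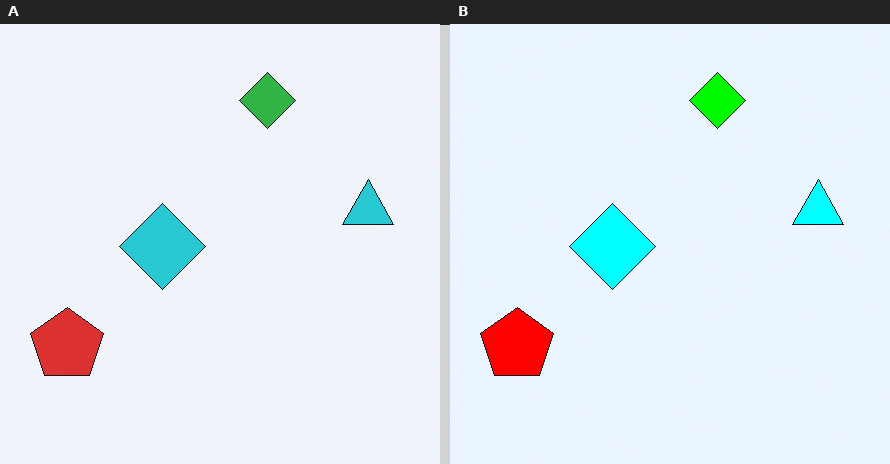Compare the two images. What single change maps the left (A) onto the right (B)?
The transformation is: made much more vivid (saturation change).

All colors are more vivid — a global saturation change.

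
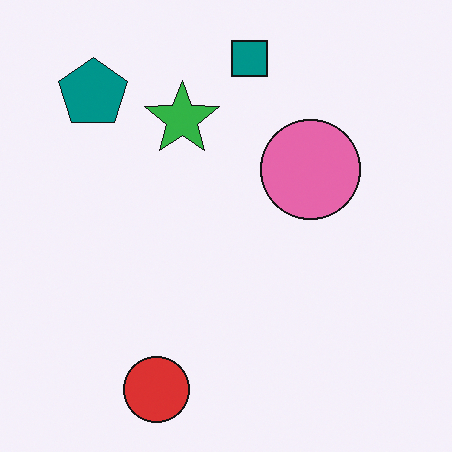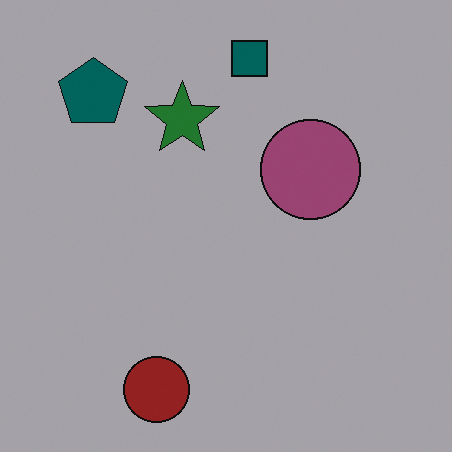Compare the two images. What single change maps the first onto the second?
The image was darkened a lot.

Every pixel — background and shapes alike — is uniformly darkened.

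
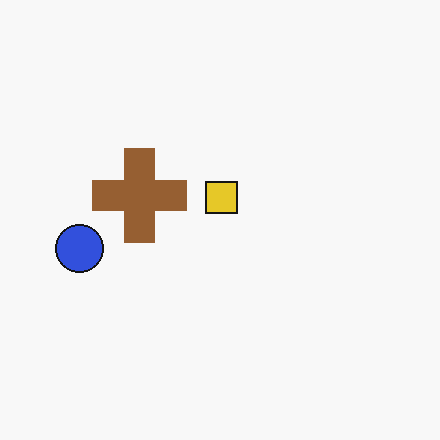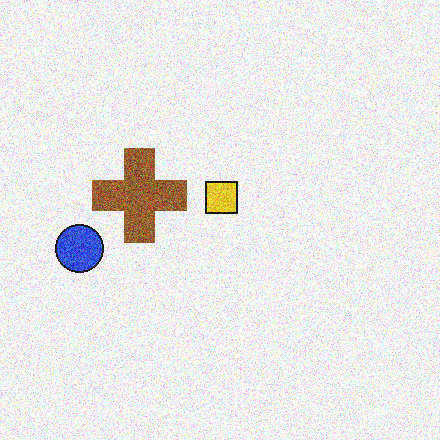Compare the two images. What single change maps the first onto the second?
It was degraded with moderate additive noise.

Random speckle covers the whole image, including the flat background.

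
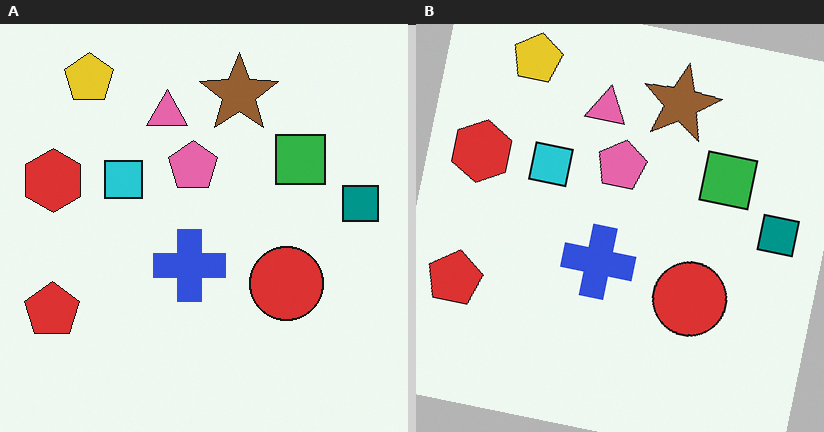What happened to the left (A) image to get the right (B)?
It was rotated clockwise by a slight angle.

Every shape is tilted by the same angle and the image corners show triangular fill wedges — a whole-image rotation by a non-right angle.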